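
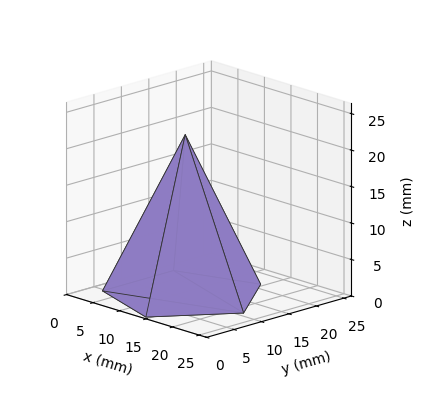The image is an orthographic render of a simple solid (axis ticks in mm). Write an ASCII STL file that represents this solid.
Reading the render: the shape is a regular 5-sided pyramid, base circumscribed radius ≈ 11 mm, apex at z ≈ 22 mm (dimensions read to the nearest mm from the axis ticks). For the STL, each face is triangulated and given an outward normal.

solid part
  facet normal 0.0000 0.0000 -1.0000
    outer loop
      vertex 2.10 17.47 0.00
      vertex 14.40 21.46 0.00
      vertex 22.00 11.00 0.00
    endloop
  endfacet
  facet normal 0.0000 0.0000 -1.0000
    outer loop
      vertex 2.10 4.53 0.00
      vertex 2.10 17.47 0.00
      vertex 22.00 11.00 0.00
    endloop
  endfacet
  facet normal 0.0000 0.0000 -1.0000
    outer loop
      vertex 14.40 0.54 0.00
      vertex 2.10 4.53 0.00
      vertex 22.00 11.00 0.00
    endloop
  endfacet
  facet normal 0.7500 0.5449 0.3750
    outer loop
      vertex 22.00 11.00 0.00
      vertex 14.40 21.46 0.00
      vertex 11.00 11.00 22.00
    endloop
  endfacet
  facet normal -0.2860 0.8818 0.3750
    outer loop
      vertex 14.40 21.46 0.00
      vertex 2.10 17.47 0.00
      vertex 11.00 11.00 22.00
    endloop
  endfacet
  facet normal -0.9270 0.0000 0.3750
    outer loop
      vertex 2.10 17.47 0.00
      vertex 2.10 4.53 0.00
      vertex 11.00 11.00 22.00
    endloop
  endfacet
  facet normal -0.2860 -0.8818 0.3750
    outer loop
      vertex 2.10 4.53 0.00
      vertex 14.40 0.54 0.00
      vertex 11.00 11.00 22.00
    endloop
  endfacet
  facet normal 0.7500 -0.5449 0.3750
    outer loop
      vertex 14.40 0.54 0.00
      vertex 22.00 11.00 0.00
      vertex 11.00 11.00 22.00
    endloop
  endfacet
endsolid part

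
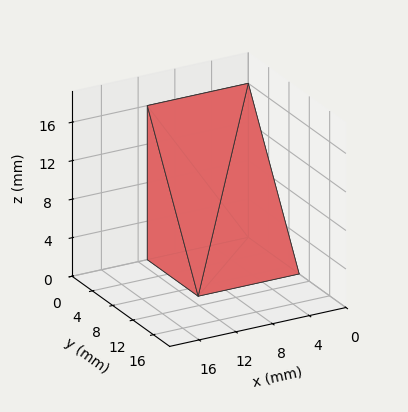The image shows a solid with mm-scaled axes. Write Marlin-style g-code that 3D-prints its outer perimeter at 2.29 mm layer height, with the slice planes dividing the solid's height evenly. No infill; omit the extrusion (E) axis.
Reading the render: the shape is a wedge (ramp): 11 × 10 mm base, rising to 16 mm along the y=0 edge and sloping linearly to z=0 at y=10 (dimensions read to the nearest mm from the axis ticks). For the g-code, the solid's height is divided into equal slices at the stated Δz and each level perimeter traced with G1 moves after a G0 lift.

; perimeter-only toolpath
G21 ; units = mm
G90 ; absolute positioning
G28 ; home
; layer 1
G0 Z2.29
G0 X0.00 Y0.00
G1 X11.00 Y0.00
G1 X11.00 Y8.57
G1 X0.00 Y8.57
G1 X0.00 Y0.00
; layer 2
G0 Z4.57
G0 X0.00 Y0.00
G1 X11.00 Y0.00
G1 X11.00 Y7.14
G1 X0.00 Y7.14
G1 X0.00 Y0.00
; layer 3
G0 Z6.86
G0 X0.00 Y0.00
G1 X11.00 Y0.00
G1 X11.00 Y5.71
G1 X0.00 Y5.71
G1 X0.00 Y0.00
; layer 4
G0 Z9.14
G0 X0.00 Y0.00
G1 X11.00 Y0.00
G1 X11.00 Y4.29
G1 X0.00 Y4.29
G1 X0.00 Y0.00
; layer 5
G0 Z11.43
G0 X0.00 Y0.00
G1 X11.00 Y0.00
G1 X11.00 Y2.86
G1 X0.00 Y2.86
G1 X0.00 Y0.00
; layer 6
G0 Z13.71
G0 X0.00 Y0.00
G1 X11.00 Y0.00
G1 X11.00 Y1.43
G1 X0.00 Y1.43
G1 X0.00 Y0.00
M2 ; end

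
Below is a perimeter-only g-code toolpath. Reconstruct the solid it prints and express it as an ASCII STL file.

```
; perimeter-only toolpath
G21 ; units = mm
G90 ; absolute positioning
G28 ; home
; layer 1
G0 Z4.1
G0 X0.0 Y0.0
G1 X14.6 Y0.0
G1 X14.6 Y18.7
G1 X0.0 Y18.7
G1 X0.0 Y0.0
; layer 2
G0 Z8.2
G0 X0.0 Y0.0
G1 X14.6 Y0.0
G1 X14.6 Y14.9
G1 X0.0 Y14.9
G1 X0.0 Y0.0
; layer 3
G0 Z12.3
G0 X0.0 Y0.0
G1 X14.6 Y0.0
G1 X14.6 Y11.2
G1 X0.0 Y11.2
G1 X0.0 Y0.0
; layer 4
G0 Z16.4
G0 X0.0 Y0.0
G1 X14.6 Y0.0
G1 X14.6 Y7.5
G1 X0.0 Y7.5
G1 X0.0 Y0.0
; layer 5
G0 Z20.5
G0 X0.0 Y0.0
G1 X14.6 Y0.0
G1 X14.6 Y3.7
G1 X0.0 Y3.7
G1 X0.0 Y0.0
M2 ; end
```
solid part
  facet normal 0.0000 0.0000 -1.0000
    outer loop
      vertex 14.6 22.4 0.0
      vertex 14.6 0.0 0.0
      vertex 0.0 0.0 0.0
    endloop
  endfacet
  facet normal 0.0000 0.0000 -1.0000
    outer loop
      vertex 0.0 22.4 0.0
      vertex 14.6 22.4 0.0
      vertex 0.0 0.0 0.0
    endloop
  endfacet
  facet normal 0.0000 -1.0000 0.0000
    outer loop
      vertex 0.0 0.0 0.0
      vertex 14.6 0.0 0.0
      vertex 14.6 0.0 24.6
    endloop
  endfacet
  facet normal 0.0000 -1.0000 0.0000
    outer loop
      vertex 0.0 0.0 0.0
      vertex 14.6 0.0 24.6
      vertex 0.0 0.0 24.6
    endloop
  endfacet
  facet normal 0.0000 0.7394 0.6733
    outer loop
      vertex 0.0 0.0 24.6
      vertex 14.6 0.0 24.6
      vertex 14.6 22.4 0.0
    endloop
  endfacet
  facet normal 0.0000 0.7394 0.6733
    outer loop
      vertex 0.0 0.0 24.6
      vertex 14.6 22.4 0.0
      vertex 0.0 22.4 0.0
    endloop
  endfacet
  facet normal -1.0000 0.0000 0.0000
    outer loop
      vertex 0.0 0.0 24.6
      vertex 0.0 22.4 0.0
      vertex 0.0 0.0 0.0
    endloop
  endfacet
  facet normal 1.0000 0.0000 0.0000
    outer loop
      vertex 14.6 0.0 0.0
      vertex 14.6 22.4 0.0
      vertex 14.6 0.0 24.6
    endloop
  endfacet
endsolid part

The G0 Z moves step by Δz≈4.1 mm. The G1 loops shrink linearly with z, so the solid tapers from its base footprint up to z≈24.6. Closing with a flat bottom cap and the tapered top and triangulating gives 8 facets — a wedge (ramp): 14.6 × 22.4 mm base, rising to 24.6 mm along the y=0 edge and sloping linearly to z=0 at y=22.4.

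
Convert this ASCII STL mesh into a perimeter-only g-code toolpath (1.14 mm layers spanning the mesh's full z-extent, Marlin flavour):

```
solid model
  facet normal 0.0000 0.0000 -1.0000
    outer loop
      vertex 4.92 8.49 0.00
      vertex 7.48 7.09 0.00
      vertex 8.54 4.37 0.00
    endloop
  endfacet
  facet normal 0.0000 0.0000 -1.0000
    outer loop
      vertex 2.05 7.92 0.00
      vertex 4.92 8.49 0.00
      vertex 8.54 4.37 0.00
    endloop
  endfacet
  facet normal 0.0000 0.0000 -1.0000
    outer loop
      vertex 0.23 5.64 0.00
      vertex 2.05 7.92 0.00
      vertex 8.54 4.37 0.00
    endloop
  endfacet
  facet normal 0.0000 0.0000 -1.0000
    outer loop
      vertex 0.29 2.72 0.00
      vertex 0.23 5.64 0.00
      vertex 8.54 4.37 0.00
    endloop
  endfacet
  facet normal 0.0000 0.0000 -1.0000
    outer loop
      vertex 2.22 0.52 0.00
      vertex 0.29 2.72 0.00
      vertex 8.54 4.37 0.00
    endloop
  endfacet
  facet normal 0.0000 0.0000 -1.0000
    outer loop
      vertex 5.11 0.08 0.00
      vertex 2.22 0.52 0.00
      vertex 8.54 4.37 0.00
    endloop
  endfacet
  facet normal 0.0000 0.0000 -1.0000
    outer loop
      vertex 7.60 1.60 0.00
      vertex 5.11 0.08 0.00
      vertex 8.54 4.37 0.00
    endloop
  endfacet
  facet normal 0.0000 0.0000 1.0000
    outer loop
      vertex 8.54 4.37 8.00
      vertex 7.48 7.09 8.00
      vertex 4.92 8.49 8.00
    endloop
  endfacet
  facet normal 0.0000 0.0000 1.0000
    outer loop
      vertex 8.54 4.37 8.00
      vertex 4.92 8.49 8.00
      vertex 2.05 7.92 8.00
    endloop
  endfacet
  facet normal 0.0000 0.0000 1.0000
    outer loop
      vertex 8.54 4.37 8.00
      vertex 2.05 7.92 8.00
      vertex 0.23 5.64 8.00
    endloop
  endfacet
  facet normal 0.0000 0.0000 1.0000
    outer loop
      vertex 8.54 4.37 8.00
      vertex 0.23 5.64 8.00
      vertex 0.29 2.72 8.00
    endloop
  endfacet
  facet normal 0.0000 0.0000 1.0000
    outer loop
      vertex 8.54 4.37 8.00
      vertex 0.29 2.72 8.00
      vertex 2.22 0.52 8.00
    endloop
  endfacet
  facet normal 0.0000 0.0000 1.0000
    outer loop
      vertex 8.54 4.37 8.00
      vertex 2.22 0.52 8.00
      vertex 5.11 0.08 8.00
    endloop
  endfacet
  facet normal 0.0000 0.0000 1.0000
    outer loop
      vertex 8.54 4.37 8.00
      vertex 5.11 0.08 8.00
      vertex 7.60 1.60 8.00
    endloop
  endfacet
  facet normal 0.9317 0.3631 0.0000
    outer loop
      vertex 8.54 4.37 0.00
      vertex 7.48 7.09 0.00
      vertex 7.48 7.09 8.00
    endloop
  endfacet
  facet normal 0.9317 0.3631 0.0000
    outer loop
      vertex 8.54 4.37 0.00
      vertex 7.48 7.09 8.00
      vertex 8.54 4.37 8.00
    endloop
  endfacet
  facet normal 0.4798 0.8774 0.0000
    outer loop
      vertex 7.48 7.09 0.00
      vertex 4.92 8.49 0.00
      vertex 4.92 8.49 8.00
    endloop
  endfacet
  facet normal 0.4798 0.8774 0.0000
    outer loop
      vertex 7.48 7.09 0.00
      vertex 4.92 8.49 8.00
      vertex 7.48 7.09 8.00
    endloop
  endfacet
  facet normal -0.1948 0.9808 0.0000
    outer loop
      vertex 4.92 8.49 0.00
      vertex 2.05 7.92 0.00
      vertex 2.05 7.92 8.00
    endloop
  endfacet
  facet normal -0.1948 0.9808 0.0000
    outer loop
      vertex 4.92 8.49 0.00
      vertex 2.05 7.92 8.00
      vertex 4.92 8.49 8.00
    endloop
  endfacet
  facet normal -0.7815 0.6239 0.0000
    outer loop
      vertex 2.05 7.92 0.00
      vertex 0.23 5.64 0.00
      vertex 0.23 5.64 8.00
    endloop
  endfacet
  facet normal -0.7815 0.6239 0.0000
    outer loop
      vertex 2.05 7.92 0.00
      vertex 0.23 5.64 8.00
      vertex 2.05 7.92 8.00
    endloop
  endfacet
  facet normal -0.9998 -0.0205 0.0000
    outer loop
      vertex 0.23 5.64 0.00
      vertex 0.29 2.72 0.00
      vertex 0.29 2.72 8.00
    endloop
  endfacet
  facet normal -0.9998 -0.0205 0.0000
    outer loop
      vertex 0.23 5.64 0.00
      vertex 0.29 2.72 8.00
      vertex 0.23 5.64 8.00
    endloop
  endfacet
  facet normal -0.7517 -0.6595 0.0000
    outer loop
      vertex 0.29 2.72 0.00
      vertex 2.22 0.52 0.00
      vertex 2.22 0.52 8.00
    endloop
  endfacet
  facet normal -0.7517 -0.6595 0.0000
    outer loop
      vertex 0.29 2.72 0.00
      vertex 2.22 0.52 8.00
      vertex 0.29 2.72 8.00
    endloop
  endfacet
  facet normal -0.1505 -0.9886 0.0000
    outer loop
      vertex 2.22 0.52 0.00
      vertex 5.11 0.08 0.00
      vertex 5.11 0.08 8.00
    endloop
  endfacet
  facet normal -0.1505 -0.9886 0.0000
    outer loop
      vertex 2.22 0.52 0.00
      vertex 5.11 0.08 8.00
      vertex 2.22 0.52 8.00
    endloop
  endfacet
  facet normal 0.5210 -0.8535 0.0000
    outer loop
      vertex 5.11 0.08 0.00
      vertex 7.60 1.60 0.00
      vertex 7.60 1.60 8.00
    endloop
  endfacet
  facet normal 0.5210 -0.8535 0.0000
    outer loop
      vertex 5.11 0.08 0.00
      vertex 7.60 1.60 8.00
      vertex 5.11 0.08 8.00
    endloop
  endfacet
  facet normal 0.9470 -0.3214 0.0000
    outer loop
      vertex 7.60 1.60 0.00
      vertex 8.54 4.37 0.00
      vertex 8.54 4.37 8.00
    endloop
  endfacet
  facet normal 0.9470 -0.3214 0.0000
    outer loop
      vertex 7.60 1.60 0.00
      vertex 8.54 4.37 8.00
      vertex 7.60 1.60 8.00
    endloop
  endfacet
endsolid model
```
; perimeter-only toolpath
G21 ; units = mm
G90 ; absolute positioning
G28 ; home
; layer 1
G0 Z1.14
G0 X8.54 Y4.37
G1 X7.48 Y7.09
G1 X4.92 Y8.49
G1 X2.05 Y7.92
G1 X0.23 Y5.64
G1 X0.29 Y2.72
G1 X2.22 Y0.52
G1 X5.11 Y0.08
G1 X7.60 Y1.60
G1 X8.54 Y4.37
; layer 2
G0 Z2.29
G0 X8.54 Y4.37
G1 X7.48 Y7.09
G1 X4.92 Y8.49
G1 X2.05 Y7.92
G1 X0.23 Y5.64
G1 X0.29 Y2.72
G1 X2.22 Y0.52
G1 X5.11 Y0.08
G1 X7.60 Y1.60
G1 X8.54 Y4.37
; layer 3
G0 Z3.43
G0 X8.54 Y4.37
G1 X7.48 Y7.09
G1 X4.92 Y8.49
G1 X2.05 Y7.92
G1 X0.23 Y5.64
G1 X0.29 Y2.72
G1 X2.22 Y0.52
G1 X5.11 Y0.08
G1 X7.60 Y1.60
G1 X8.54 Y4.37
; layer 4
G0 Z4.57
G0 X8.54 Y4.37
G1 X7.48 Y7.09
G1 X4.92 Y8.49
G1 X2.05 Y7.92
G1 X0.23 Y5.64
G1 X0.29 Y2.72
G1 X2.22 Y0.52
G1 X5.11 Y0.08
G1 X7.60 Y1.60
G1 X8.54 Y4.37
; layer 5
G0 Z5.71
G0 X8.54 Y4.37
G1 X7.48 Y7.09
G1 X4.92 Y8.49
G1 X2.05 Y7.92
G1 X0.23 Y5.64
G1 X0.29 Y2.72
G1 X2.22 Y0.52
G1 X5.11 Y0.08
G1 X7.60 Y1.60
G1 X8.54 Y4.37
; layer 6
G0 Z6.86
G0 X8.54 Y4.37
G1 X7.48 Y7.09
G1 X4.92 Y8.49
G1 X2.05 Y7.92
G1 X0.23 Y5.64
G1 X0.29 Y2.72
G1 X2.22 Y0.52
G1 X5.11 Y0.08
G1 X7.60 Y1.60
G1 X8.54 Y4.37
; layer 7
G0 Z8.00
G0 X8.54 Y4.37
G1 X7.48 Y7.09
G1 X4.92 Y8.49
G1 X2.05 Y7.92
G1 X0.23 Y5.64
G1 X0.29 Y2.72
G1 X2.22 Y0.52
G1 X5.11 Y0.08
G1 X7.60 Y1.60
G1 X8.54 Y4.37
M2 ; end

The solid is a regular 9-sided prism (a cylinder approximated with 9 flat sides), circumscribed radius ≈ 4.27 mm, height ≈ 8 mm. Slicing at Δz = 1.14 mm — 7 equal slices spanning the solid's height, so layer i sits at z = i·h/7 — gives 7 non-empty perimeters. Each is a 9-segment closed polygon; G0 lifts to the layer z and rapids to the start vertex, then G1 traces the edges.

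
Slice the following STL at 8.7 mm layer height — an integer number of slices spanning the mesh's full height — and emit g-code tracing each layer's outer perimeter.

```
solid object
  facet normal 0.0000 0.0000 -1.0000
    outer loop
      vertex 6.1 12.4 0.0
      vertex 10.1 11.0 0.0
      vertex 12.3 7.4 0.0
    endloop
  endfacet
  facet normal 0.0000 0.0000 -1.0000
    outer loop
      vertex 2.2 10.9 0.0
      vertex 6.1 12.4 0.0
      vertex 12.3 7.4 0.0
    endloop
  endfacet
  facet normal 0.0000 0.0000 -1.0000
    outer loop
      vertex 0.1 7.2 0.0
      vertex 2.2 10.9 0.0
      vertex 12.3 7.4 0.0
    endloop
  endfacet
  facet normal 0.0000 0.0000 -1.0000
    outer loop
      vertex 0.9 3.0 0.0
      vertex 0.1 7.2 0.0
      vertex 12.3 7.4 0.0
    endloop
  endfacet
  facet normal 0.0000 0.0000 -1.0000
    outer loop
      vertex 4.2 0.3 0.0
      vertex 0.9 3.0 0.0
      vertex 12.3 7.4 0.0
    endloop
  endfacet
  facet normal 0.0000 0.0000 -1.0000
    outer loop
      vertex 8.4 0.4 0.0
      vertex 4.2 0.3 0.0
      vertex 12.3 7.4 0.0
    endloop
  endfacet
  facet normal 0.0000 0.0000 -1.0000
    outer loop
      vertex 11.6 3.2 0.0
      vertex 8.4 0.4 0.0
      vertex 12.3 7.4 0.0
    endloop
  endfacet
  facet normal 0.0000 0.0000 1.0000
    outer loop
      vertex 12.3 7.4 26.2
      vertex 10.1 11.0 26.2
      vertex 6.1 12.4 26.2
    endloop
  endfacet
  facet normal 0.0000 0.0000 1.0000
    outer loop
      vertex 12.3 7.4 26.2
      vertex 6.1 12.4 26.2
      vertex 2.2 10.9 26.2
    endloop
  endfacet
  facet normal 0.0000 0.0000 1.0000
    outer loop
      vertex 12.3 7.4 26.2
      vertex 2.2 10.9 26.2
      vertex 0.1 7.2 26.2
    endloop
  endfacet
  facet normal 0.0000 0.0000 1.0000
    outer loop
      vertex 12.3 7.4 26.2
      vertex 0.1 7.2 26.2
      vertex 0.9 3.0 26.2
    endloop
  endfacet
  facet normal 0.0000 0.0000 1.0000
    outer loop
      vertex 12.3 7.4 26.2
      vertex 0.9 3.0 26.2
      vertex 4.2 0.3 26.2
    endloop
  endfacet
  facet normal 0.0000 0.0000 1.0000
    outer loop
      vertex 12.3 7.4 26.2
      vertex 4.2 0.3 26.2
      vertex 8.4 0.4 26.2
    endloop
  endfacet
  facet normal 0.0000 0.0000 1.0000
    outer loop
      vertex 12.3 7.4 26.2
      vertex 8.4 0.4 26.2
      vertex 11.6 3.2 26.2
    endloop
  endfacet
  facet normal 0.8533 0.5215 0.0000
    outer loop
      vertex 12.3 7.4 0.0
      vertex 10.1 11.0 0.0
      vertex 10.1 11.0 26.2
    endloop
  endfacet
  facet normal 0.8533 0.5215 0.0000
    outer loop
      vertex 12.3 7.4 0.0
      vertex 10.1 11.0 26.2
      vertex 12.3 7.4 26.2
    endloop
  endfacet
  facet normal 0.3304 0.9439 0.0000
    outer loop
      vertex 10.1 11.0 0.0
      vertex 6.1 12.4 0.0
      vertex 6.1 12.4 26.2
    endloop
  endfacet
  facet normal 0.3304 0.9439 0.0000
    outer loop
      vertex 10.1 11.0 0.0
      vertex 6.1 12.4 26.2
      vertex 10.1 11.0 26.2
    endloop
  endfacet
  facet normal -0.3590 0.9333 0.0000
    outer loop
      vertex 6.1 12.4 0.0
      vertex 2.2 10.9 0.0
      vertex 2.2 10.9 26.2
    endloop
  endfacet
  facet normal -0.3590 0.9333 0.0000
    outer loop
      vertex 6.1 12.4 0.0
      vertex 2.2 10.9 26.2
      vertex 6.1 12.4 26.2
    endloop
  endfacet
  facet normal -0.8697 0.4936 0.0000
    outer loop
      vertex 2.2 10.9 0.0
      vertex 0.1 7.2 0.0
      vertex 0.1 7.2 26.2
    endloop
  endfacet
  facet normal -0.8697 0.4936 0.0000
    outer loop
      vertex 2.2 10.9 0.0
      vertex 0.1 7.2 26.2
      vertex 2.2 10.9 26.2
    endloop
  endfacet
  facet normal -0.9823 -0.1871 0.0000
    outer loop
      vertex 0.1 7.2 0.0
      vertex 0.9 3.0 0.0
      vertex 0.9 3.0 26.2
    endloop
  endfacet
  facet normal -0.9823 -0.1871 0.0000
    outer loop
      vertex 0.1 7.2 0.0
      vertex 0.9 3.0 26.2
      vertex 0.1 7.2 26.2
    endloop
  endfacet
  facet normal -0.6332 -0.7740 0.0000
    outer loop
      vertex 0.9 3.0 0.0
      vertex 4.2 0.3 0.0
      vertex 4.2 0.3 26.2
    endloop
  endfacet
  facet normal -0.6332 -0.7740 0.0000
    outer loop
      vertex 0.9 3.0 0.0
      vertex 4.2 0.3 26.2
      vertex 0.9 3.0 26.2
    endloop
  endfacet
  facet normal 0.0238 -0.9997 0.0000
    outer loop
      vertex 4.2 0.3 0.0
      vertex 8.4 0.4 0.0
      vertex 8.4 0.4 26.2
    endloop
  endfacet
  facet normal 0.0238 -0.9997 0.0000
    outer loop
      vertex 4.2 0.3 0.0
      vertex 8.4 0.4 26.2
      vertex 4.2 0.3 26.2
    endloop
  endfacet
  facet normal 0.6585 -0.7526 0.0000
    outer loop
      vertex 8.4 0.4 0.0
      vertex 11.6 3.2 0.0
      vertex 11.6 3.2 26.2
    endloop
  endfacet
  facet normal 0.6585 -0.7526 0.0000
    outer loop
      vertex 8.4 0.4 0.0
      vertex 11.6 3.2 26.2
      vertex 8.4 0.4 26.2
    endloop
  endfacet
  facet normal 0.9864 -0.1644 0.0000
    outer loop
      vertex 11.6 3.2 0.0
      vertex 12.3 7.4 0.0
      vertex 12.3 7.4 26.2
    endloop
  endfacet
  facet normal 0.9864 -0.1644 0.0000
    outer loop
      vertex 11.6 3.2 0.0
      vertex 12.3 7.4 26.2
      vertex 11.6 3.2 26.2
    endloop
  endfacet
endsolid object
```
; perimeter-only toolpath
G21 ; units = mm
G90 ; absolute positioning
G28 ; home
; layer 1
G0 Z8.7
G0 X12.3 Y7.4
G1 X10.1 Y11.0
G1 X6.1 Y12.4
G1 X2.2 Y10.9
G1 X0.1 Y7.2
G1 X0.9 Y3.0
G1 X4.2 Y0.3
G1 X8.4 Y0.4
G1 X11.6 Y3.2
G1 X12.3 Y7.4
; layer 2
G0 Z17.5
G0 X12.3 Y7.4
G1 X10.1 Y11.0
G1 X6.1 Y12.4
G1 X2.2 Y10.9
G1 X0.1 Y7.2
G1 X0.9 Y3.0
G1 X4.2 Y0.3
G1 X8.4 Y0.4
G1 X11.6 Y3.2
G1 X12.3 Y7.4
; layer 3
G0 Z26.2
G0 X12.3 Y7.4
G1 X10.1 Y11.0
G1 X6.1 Y12.4
G1 X2.2 Y10.9
G1 X0.1 Y7.2
G1 X0.9 Y3.0
G1 X4.2 Y0.3
G1 X8.4 Y0.4
G1 X11.6 Y3.2
G1 X12.3 Y7.4
M2 ; end

The solid is a regular 9-sided prism (a cylinder approximated with 9 flat sides), circumscribed radius ≈ 6.2 mm, height ≈ 26.2 mm. Slicing at Δz = 8.7 mm — 3 equal slices spanning the solid's height, so layer i sits at z = i·h/3 — gives 3 non-empty perimeters. Each is a 9-segment closed polygon; G0 lifts to the layer z and rapids to the start vertex, then G1 traces the edges.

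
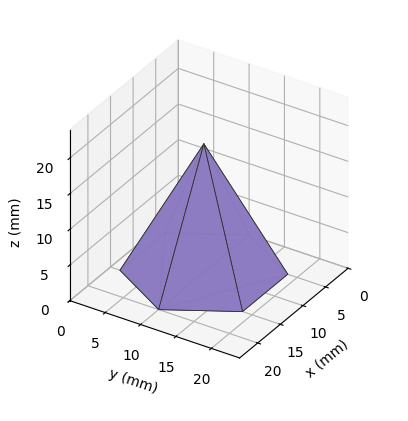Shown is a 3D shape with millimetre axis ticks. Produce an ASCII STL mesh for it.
Reading the render: the shape is a regular 6-sided pyramid, base circumscribed radius ≈ 10 mm, apex at z ≈ 18 mm (dimensions read to the nearest mm from the axis ticks). For the STL, each face is triangulated and given an outward normal.

solid part
  facet normal 0.0000 0.0000 -1.0000
    outer loop
      vertex 5.000 18.660 0.000
      vertex 15.000 18.660 0.000
      vertex 20.000 10.000 0.000
    endloop
  endfacet
  facet normal 0.0000 0.0000 -1.0000
    outer loop
      vertex 0.000 10.000 0.000
      vertex 5.000 18.660 0.000
      vertex 20.000 10.000 0.000
    endloop
  endfacet
  facet normal 0.0000 0.0000 -1.0000
    outer loop
      vertex 5.000 1.340 0.000
      vertex 0.000 10.000 0.000
      vertex 20.000 10.000 0.000
    endloop
  endfacet
  facet normal 0.0000 0.0000 -1.0000
    outer loop
      vertex 15.000 1.340 0.000
      vertex 5.000 1.340 0.000
      vertex 20.000 10.000 0.000
    endloop
  endfacet
  facet normal 0.7804 0.4506 0.4336
    outer loop
      vertex 20.000 10.000 0.000
      vertex 15.000 18.660 0.000
      vertex 10.000 10.000 18.000
    endloop
  endfacet
  facet normal 0.0000 0.9011 0.4335
    outer loop
      vertex 15.000 18.660 0.000
      vertex 5.000 18.660 0.000
      vertex 10.000 10.000 18.000
    endloop
  endfacet
  facet normal -0.7804 0.4506 0.4336
    outer loop
      vertex 5.000 18.660 0.000
      vertex 0.000 10.000 0.000
      vertex 10.000 10.000 18.000
    endloop
  endfacet
  facet normal -0.7804 -0.4506 0.4336
    outer loop
      vertex 0.000 10.000 0.000
      vertex 5.000 1.340 0.000
      vertex 10.000 10.000 18.000
    endloop
  endfacet
  facet normal 0.0000 -0.9011 0.4335
    outer loop
      vertex 5.000 1.340 0.000
      vertex 15.000 1.340 0.000
      vertex 10.000 10.000 18.000
    endloop
  endfacet
  facet normal 0.7804 -0.4506 0.4336
    outer loop
      vertex 15.000 1.340 0.000
      vertex 20.000 10.000 0.000
      vertex 10.000 10.000 18.000
    endloop
  endfacet
endsolid part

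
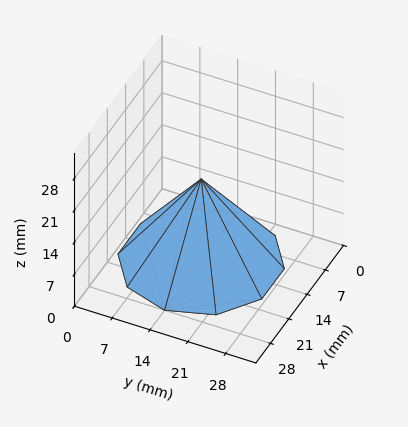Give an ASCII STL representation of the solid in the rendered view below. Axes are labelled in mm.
Reading the render: the shape is a regular 10-sided pyramid, base circumscribed radius ≈ 14 mm, apex at z ≈ 18 mm (dimensions read to the nearest mm from the axis ticks). For the STL, each face is triangulated and given an outward normal.

solid part
  facet normal 0.0000 0.0000 -1.0000
    outer loop
      vertex 18.33 27.31 0.00
      vertex 25.33 22.23 0.00
      vertex 28.00 14.00 0.00
    endloop
  endfacet
  facet normal 0.0000 0.0000 -1.0000
    outer loop
      vertex 9.67 27.31 0.00
      vertex 18.33 27.31 0.00
      vertex 28.00 14.00 0.00
    endloop
  endfacet
  facet normal 0.0000 0.0000 -1.0000
    outer loop
      vertex 2.67 22.23 0.00
      vertex 9.67 27.31 0.00
      vertex 28.00 14.00 0.00
    endloop
  endfacet
  facet normal 0.0000 0.0000 -1.0000
    outer loop
      vertex 0.00 14.00 0.00
      vertex 2.67 22.23 0.00
      vertex 28.00 14.00 0.00
    endloop
  endfacet
  facet normal 0.0000 0.0000 -1.0000
    outer loop
      vertex 2.67 5.77 0.00
      vertex 0.00 14.00 0.00
      vertex 28.00 14.00 0.00
    endloop
  endfacet
  facet normal 0.0000 0.0000 -1.0000
    outer loop
      vertex 9.67 0.69 0.00
      vertex 2.67 5.77 0.00
      vertex 28.00 14.00 0.00
    endloop
  endfacet
  facet normal 0.0000 0.0000 -1.0000
    outer loop
      vertex 18.33 0.69 0.00
      vertex 9.67 0.69 0.00
      vertex 28.00 14.00 0.00
    endloop
  endfacet
  facet normal 0.0000 0.0000 -1.0000
    outer loop
      vertex 25.33 5.77 0.00
      vertex 18.33 0.69 0.00
      vertex 28.00 14.00 0.00
    endloop
  endfacet
  facet normal 0.7647 0.2481 0.5947
    outer loop
      vertex 28.00 14.00 0.00
      vertex 25.33 22.23 0.00
      vertex 14.00 14.00 18.00
    endloop
  endfacet
  facet normal 0.4722 0.6507 0.5947
    outer loop
      vertex 25.33 22.23 0.00
      vertex 18.33 27.31 0.00
      vertex 14.00 14.00 18.00
    endloop
  endfacet
  facet normal 0.0000 0.8041 0.5946
    outer loop
      vertex 18.33 27.31 0.00
      vertex 9.67 27.31 0.00
      vertex 14.00 14.00 18.00
    endloop
  endfacet
  facet normal -0.4722 0.6507 0.5947
    outer loop
      vertex 9.67 27.31 0.00
      vertex 2.67 22.23 0.00
      vertex 14.00 14.00 18.00
    endloop
  endfacet
  facet normal -0.7647 0.2481 0.5947
    outer loop
      vertex 2.67 22.23 0.00
      vertex 0.00 14.00 0.00
      vertex 14.00 14.00 18.00
    endloop
  endfacet
  facet normal -0.7647 -0.2481 0.5947
    outer loop
      vertex 0.00 14.00 0.00
      vertex 2.67 5.77 0.00
      vertex 14.00 14.00 18.00
    endloop
  endfacet
  facet normal -0.4722 -0.6507 0.5947
    outer loop
      vertex 2.67 5.77 0.00
      vertex 9.67 0.69 0.00
      vertex 14.00 14.00 18.00
    endloop
  endfacet
  facet normal 0.0000 -0.8041 0.5946
    outer loop
      vertex 9.67 0.69 0.00
      vertex 18.33 0.69 0.00
      vertex 14.00 14.00 18.00
    endloop
  endfacet
  facet normal 0.4722 -0.6507 0.5947
    outer loop
      vertex 18.33 0.69 0.00
      vertex 25.33 5.77 0.00
      vertex 14.00 14.00 18.00
    endloop
  endfacet
  facet normal 0.7647 -0.2481 0.5947
    outer loop
      vertex 25.33 5.77 0.00
      vertex 28.00 14.00 0.00
      vertex 14.00 14.00 18.00
    endloop
  endfacet
endsolid part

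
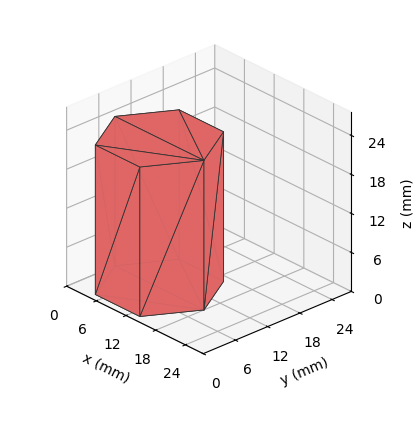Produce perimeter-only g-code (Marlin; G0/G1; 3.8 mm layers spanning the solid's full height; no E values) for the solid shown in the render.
Reading the render: the shape is a regular 6-sided prism (a cylinder approximated with 6 flat sides), circumscribed radius ≈ 9 mm, height ≈ 23 mm (dimensions read to the nearest mm from the axis ticks). For the g-code, the solid's height is divided into equal slices at the stated Δz and each level perimeter traced with G1 moves after a G0 lift.

; perimeter-only toolpath
G21 ; units = mm
G90 ; absolute positioning
G28 ; home
; layer 1
G0 Z3.8
G0 X18.0 Y9.0
G1 X13.5 Y16.8
G1 X4.5 Y16.8
G1 X0.0 Y9.0
G1 X4.5 Y1.2
G1 X13.5 Y1.2
G1 X18.0 Y9.0
; layer 2
G0 Z7.7
G0 X18.0 Y9.0
G1 X13.5 Y16.8
G1 X4.5 Y16.8
G1 X0.0 Y9.0
G1 X4.5 Y1.2
G1 X13.5 Y1.2
G1 X18.0 Y9.0
; layer 3
G0 Z11.5
G0 X18.0 Y9.0
G1 X13.5 Y16.8
G1 X4.5 Y16.8
G1 X0.0 Y9.0
G1 X4.5 Y1.2
G1 X13.5 Y1.2
G1 X18.0 Y9.0
; layer 4
G0 Z15.3
G0 X18.0 Y9.0
G1 X13.5 Y16.8
G1 X4.5 Y16.8
G1 X0.0 Y9.0
G1 X4.5 Y1.2
G1 X13.5 Y1.2
G1 X18.0 Y9.0
; layer 5
G0 Z19.2
G0 X18.0 Y9.0
G1 X13.5 Y16.8
G1 X4.5 Y16.8
G1 X0.0 Y9.0
G1 X4.5 Y1.2
G1 X13.5 Y1.2
G1 X18.0 Y9.0
; layer 6
G0 Z23.0
G0 X18.0 Y9.0
G1 X13.5 Y16.8
G1 X4.5 Y16.8
G1 X0.0 Y9.0
G1 X4.5 Y1.2
G1 X13.5 Y1.2
G1 X18.0 Y9.0
M2 ; end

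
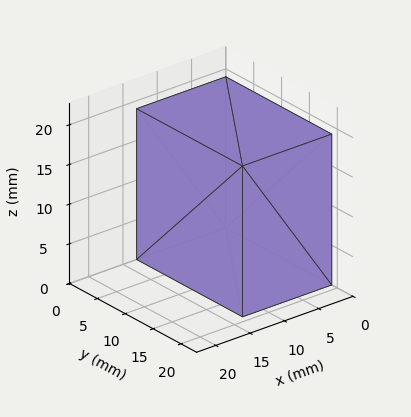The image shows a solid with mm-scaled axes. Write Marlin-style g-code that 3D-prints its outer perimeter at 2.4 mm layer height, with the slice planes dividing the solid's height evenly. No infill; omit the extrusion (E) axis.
Reading the render: the shape is a rectangular box, roughly 13 × 19 mm footprint and 19 mm tall (dimensions read to the nearest mm from the axis ticks). For the g-code, the solid's height is divided into equal slices at the stated Δz and each level perimeter traced with G1 moves after a G0 lift.

; perimeter-only toolpath
G21 ; units = mm
G90 ; absolute positioning
G28 ; home
; layer 1
G0 Z2.4
G0 X0.0 Y0.0
G1 X13.0 Y0.0
G1 X13.0 Y19.0
G1 X0.0 Y19.0
G1 X0.0 Y0.0
; layer 2
G0 Z4.8
G0 X0.0 Y0.0
G1 X13.0 Y0.0
G1 X13.0 Y19.0
G1 X0.0 Y19.0
G1 X0.0 Y0.0
; layer 3
G0 Z7.1
G0 X0.0 Y0.0
G1 X13.0 Y0.0
G1 X13.0 Y19.0
G1 X0.0 Y19.0
G1 X0.0 Y0.0
; layer 4
G0 Z9.5
G0 X0.0 Y0.0
G1 X13.0 Y0.0
G1 X13.0 Y19.0
G1 X0.0 Y19.0
G1 X0.0 Y0.0
; layer 5
G0 Z11.9
G0 X0.0 Y0.0
G1 X13.0 Y0.0
G1 X13.0 Y19.0
G1 X0.0 Y19.0
G1 X0.0 Y0.0
; layer 6
G0 Z14.2
G0 X0.0 Y0.0
G1 X13.0 Y0.0
G1 X13.0 Y19.0
G1 X0.0 Y19.0
G1 X0.0 Y0.0
; layer 7
G0 Z16.6
G0 X0.0 Y0.0
G1 X13.0 Y0.0
G1 X13.0 Y19.0
G1 X0.0 Y19.0
G1 X0.0 Y0.0
; layer 8
G0 Z19.0
G0 X0.0 Y0.0
G1 X13.0 Y0.0
G1 X13.0 Y19.0
G1 X0.0 Y19.0
G1 X0.0 Y0.0
M2 ; end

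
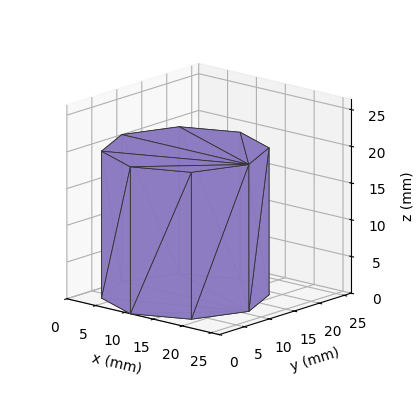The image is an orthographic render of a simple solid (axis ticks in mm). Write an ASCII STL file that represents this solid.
Reading the render: the shape is a regular 8-sided prism (a cylinder approximated with 8 flat sides), circumscribed radius ≈ 11 mm, height ≈ 20 mm (dimensions read to the nearest mm from the axis ticks). For the STL, each face is triangulated and given an outward normal.

solid part
  facet normal 0.0000 0.0000 -1.0000
    outer loop
      vertex 11.000 22.000 0.000
      vertex 18.778 18.778 0.000
      vertex 22.000 11.000 0.000
    endloop
  endfacet
  facet normal 0.0000 0.0000 -1.0000
    outer loop
      vertex 3.222 18.778 0.000
      vertex 11.000 22.000 0.000
      vertex 22.000 11.000 0.000
    endloop
  endfacet
  facet normal 0.0000 0.0000 -1.0000
    outer loop
      vertex 0.000 11.000 0.000
      vertex 3.222 18.778 0.000
      vertex 22.000 11.000 0.000
    endloop
  endfacet
  facet normal 0.0000 0.0000 -1.0000
    outer loop
      vertex 3.222 3.222 0.000
      vertex 0.000 11.000 0.000
      vertex 22.000 11.000 0.000
    endloop
  endfacet
  facet normal 0.0000 0.0000 -1.0000
    outer loop
      vertex 11.000 0.000 0.000
      vertex 3.222 3.222 0.000
      vertex 22.000 11.000 0.000
    endloop
  endfacet
  facet normal 0.0000 0.0000 -1.0000
    outer loop
      vertex 18.778 3.222 0.000
      vertex 11.000 0.000 0.000
      vertex 22.000 11.000 0.000
    endloop
  endfacet
  facet normal 0.0000 0.0000 1.0000
    outer loop
      vertex 22.000 11.000 20.000
      vertex 18.778 18.778 20.000
      vertex 11.000 22.000 20.000
    endloop
  endfacet
  facet normal 0.0000 0.0000 1.0000
    outer loop
      vertex 22.000 11.000 20.000
      vertex 11.000 22.000 20.000
      vertex 3.222 18.778 20.000
    endloop
  endfacet
  facet normal 0.0000 0.0000 1.0000
    outer loop
      vertex 22.000 11.000 20.000
      vertex 3.222 18.778 20.000
      vertex 0.000 11.000 20.000
    endloop
  endfacet
  facet normal 0.0000 0.0000 1.0000
    outer loop
      vertex 22.000 11.000 20.000
      vertex 0.000 11.000 20.000
      vertex 3.222 3.222 20.000
    endloop
  endfacet
  facet normal 0.0000 0.0000 1.0000
    outer loop
      vertex 22.000 11.000 20.000
      vertex 3.222 3.222 20.000
      vertex 11.000 0.000 20.000
    endloop
  endfacet
  facet normal 0.0000 0.0000 1.0000
    outer loop
      vertex 22.000 11.000 20.000
      vertex 11.000 0.000 20.000
      vertex 18.778 3.222 20.000
    endloop
  endfacet
  facet normal 0.9239 0.3827 0.0000
    outer loop
      vertex 22.000 11.000 0.000
      vertex 18.778 18.778 0.000
      vertex 18.778 18.778 20.000
    endloop
  endfacet
  facet normal 0.9239 0.3827 0.0000
    outer loop
      vertex 22.000 11.000 0.000
      vertex 18.778 18.778 20.000
      vertex 22.000 11.000 20.000
    endloop
  endfacet
  facet normal 0.3827 0.9239 0.0000
    outer loop
      vertex 18.778 18.778 0.000
      vertex 11.000 22.000 0.000
      vertex 11.000 22.000 20.000
    endloop
  endfacet
  facet normal 0.3827 0.9239 0.0000
    outer loop
      vertex 18.778 18.778 0.000
      vertex 11.000 22.000 20.000
      vertex 18.778 18.778 20.000
    endloop
  endfacet
  facet normal -0.3827 0.9239 0.0000
    outer loop
      vertex 11.000 22.000 0.000
      vertex 3.222 18.778 0.000
      vertex 3.222 18.778 20.000
    endloop
  endfacet
  facet normal -0.3827 0.9239 0.0000
    outer loop
      vertex 11.000 22.000 0.000
      vertex 3.222 18.778 20.000
      vertex 11.000 22.000 20.000
    endloop
  endfacet
  facet normal -0.9239 0.3827 0.0000
    outer loop
      vertex 3.222 18.778 0.000
      vertex 0.000 11.000 0.000
      vertex 0.000 11.000 20.000
    endloop
  endfacet
  facet normal -0.9239 0.3827 0.0000
    outer loop
      vertex 3.222 18.778 0.000
      vertex 0.000 11.000 20.000
      vertex 3.222 18.778 20.000
    endloop
  endfacet
  facet normal -0.9239 -0.3827 0.0000
    outer loop
      vertex 0.000 11.000 0.000
      vertex 3.222 3.222 0.000
      vertex 3.222 3.222 20.000
    endloop
  endfacet
  facet normal -0.9239 -0.3827 0.0000
    outer loop
      vertex 0.000 11.000 0.000
      vertex 3.222 3.222 20.000
      vertex 0.000 11.000 20.000
    endloop
  endfacet
  facet normal -0.3827 -0.9239 0.0000
    outer loop
      vertex 3.222 3.222 0.000
      vertex 11.000 0.000 0.000
      vertex 11.000 0.000 20.000
    endloop
  endfacet
  facet normal -0.3827 -0.9239 0.0000
    outer loop
      vertex 3.222 3.222 0.000
      vertex 11.000 0.000 20.000
      vertex 3.222 3.222 20.000
    endloop
  endfacet
  facet normal 0.3827 -0.9239 0.0000
    outer loop
      vertex 11.000 0.000 0.000
      vertex 18.778 3.222 0.000
      vertex 18.778 3.222 20.000
    endloop
  endfacet
  facet normal 0.3827 -0.9239 0.0000
    outer loop
      vertex 11.000 0.000 0.000
      vertex 18.778 3.222 20.000
      vertex 11.000 0.000 20.000
    endloop
  endfacet
  facet normal 0.9239 -0.3827 0.0000
    outer loop
      vertex 18.778 3.222 0.000
      vertex 22.000 11.000 0.000
      vertex 22.000 11.000 20.000
    endloop
  endfacet
  facet normal 0.9239 -0.3827 0.0000
    outer loop
      vertex 18.778 3.222 0.000
      vertex 22.000 11.000 20.000
      vertex 18.778 3.222 20.000
    endloop
  endfacet
endsolid part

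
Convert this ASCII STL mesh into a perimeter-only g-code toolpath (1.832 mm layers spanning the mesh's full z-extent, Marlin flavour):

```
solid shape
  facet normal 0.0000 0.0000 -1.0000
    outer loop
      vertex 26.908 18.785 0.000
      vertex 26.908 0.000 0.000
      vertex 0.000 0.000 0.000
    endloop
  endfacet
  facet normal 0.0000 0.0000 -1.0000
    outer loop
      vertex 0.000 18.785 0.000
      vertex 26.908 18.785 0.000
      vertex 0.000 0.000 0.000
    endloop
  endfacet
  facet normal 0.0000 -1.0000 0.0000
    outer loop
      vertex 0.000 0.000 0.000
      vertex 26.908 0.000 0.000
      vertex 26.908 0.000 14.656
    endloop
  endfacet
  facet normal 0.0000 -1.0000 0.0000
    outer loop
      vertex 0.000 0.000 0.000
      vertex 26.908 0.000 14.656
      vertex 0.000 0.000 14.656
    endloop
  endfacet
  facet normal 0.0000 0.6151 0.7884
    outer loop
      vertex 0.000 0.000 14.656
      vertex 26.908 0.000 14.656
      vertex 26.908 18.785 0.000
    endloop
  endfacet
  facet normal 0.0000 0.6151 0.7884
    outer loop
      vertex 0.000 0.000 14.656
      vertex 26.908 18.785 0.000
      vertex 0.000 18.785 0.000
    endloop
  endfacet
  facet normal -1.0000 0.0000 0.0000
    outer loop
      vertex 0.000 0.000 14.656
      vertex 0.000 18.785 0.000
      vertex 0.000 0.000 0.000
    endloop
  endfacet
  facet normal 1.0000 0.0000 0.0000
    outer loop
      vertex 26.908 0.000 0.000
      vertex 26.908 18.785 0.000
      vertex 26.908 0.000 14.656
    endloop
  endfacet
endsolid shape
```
; perimeter-only toolpath
G21 ; units = mm
G90 ; absolute positioning
G28 ; home
; layer 1
G0 Z1.832
G0 X0.000 Y0.000
G1 X26.908 Y0.000
G1 X26.908 Y16.437
G1 X0.000 Y16.437
G1 X0.000 Y0.000
; layer 2
G0 Z3.664
G0 X0.000 Y0.000
G1 X26.908 Y0.000
G1 X26.908 Y14.089
G1 X0.000 Y14.089
G1 X0.000 Y0.000
; layer 3
G0 Z5.496
G0 X0.000 Y0.000
G1 X26.908 Y0.000
G1 X26.908 Y11.741
G1 X0.000 Y11.741
G1 X0.000 Y0.000
; layer 4
G0 Z7.328
G0 X0.000 Y0.000
G1 X26.908 Y0.000
G1 X26.908 Y9.393
G1 X0.000 Y9.393
G1 X0.000 Y0.000
; layer 5
G0 Z9.160
G0 X0.000 Y0.000
G1 X26.908 Y0.000
G1 X26.908 Y7.044
G1 X0.000 Y7.044
G1 X0.000 Y0.000
; layer 6
G0 Z10.992
G0 X0.000 Y0.000
G1 X26.908 Y0.000
G1 X26.908 Y4.696
G1 X0.000 Y4.696
G1 X0.000 Y0.000
; layer 7
G0 Z12.824
G0 X0.000 Y0.000
G1 X26.908 Y0.000
G1 X26.908 Y2.348
G1 X0.000 Y2.348
G1 X0.000 Y0.000
M2 ; end

The solid is a wedge (ramp): 26.9 × 18.8 mm base, rising to 14.7 mm along the y=0 edge and sloping linearly to z=0 at y=18.8. Slicing at Δz = 1.832 mm — 8 equal slices spanning the solid's height, so layer i sits at z = i·h/8 — gives 7 non-empty perimeters. Each is a 4-segment closed polygon; G0 lifts to the layer z and rapids to the start vertex, then G1 traces the edges. The cross-section shrinks linearly with z (the slice at the apex is degenerate and omitted).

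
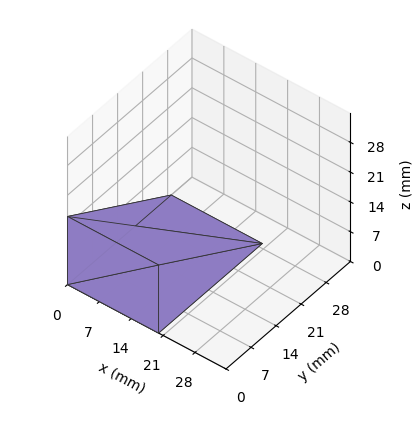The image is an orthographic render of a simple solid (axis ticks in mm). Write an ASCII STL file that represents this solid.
Reading the render: the shape is a wedge (ramp): 20 × 29 mm base, rising to 16 mm along the y=0 edge and sloping linearly to z=0 at y=29 (dimensions read to the nearest mm from the axis ticks). For the STL, each face is triangulated and given an outward normal.

solid part
  facet normal 0.0000 0.0000 -1.0000
    outer loop
      vertex 20.00 29.00 0.00
      vertex 20.00 0.00 0.00
      vertex 0.00 0.00 0.00
    endloop
  endfacet
  facet normal 0.0000 0.0000 -1.0000
    outer loop
      vertex 0.00 29.00 0.00
      vertex 20.00 29.00 0.00
      vertex 0.00 0.00 0.00
    endloop
  endfacet
  facet normal 0.0000 -1.0000 0.0000
    outer loop
      vertex 0.00 0.00 0.00
      vertex 20.00 0.00 0.00
      vertex 20.00 0.00 16.00
    endloop
  endfacet
  facet normal 0.0000 -1.0000 0.0000
    outer loop
      vertex 0.00 0.00 0.00
      vertex 20.00 0.00 16.00
      vertex 0.00 0.00 16.00
    endloop
  endfacet
  facet normal 0.0000 0.4831 0.8756
    outer loop
      vertex 0.00 0.00 16.00
      vertex 20.00 0.00 16.00
      vertex 20.00 29.00 0.00
    endloop
  endfacet
  facet normal 0.0000 0.4831 0.8756
    outer loop
      vertex 0.00 0.00 16.00
      vertex 20.00 29.00 0.00
      vertex 0.00 29.00 0.00
    endloop
  endfacet
  facet normal -1.0000 0.0000 0.0000
    outer loop
      vertex 0.00 0.00 16.00
      vertex 0.00 29.00 0.00
      vertex 0.00 0.00 0.00
    endloop
  endfacet
  facet normal 1.0000 0.0000 0.0000
    outer loop
      vertex 20.00 0.00 0.00
      vertex 20.00 29.00 0.00
      vertex 20.00 0.00 16.00
    endloop
  endfacet
endsolid part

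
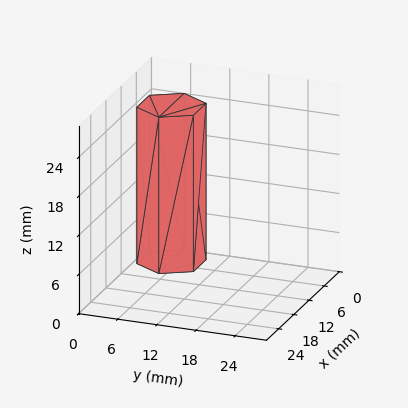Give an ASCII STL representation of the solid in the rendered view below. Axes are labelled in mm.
Reading the render: the shape is a regular 6-sided prism (a cylinder approximated with 6 flat sides), circumscribed radius ≈ 5 mm, height ≈ 24 mm (dimensions read to the nearest mm from the axis ticks). For the STL, each face is triangulated and given an outward normal.

solid part
  facet normal 0.0000 0.0000 -1.0000
    outer loop
      vertex 2.50 9.33 0.00
      vertex 7.50 9.33 0.00
      vertex 10.00 5.00 0.00
    endloop
  endfacet
  facet normal 0.0000 0.0000 -1.0000
    outer loop
      vertex 0.00 5.00 0.00
      vertex 2.50 9.33 0.00
      vertex 10.00 5.00 0.00
    endloop
  endfacet
  facet normal 0.0000 0.0000 -1.0000
    outer loop
      vertex 2.50 0.67 0.00
      vertex 0.00 5.00 0.00
      vertex 10.00 5.00 0.00
    endloop
  endfacet
  facet normal 0.0000 0.0000 -1.0000
    outer loop
      vertex 7.50 0.67 0.00
      vertex 2.50 0.67 0.00
      vertex 10.00 5.00 0.00
    endloop
  endfacet
  facet normal 0.0000 0.0000 1.0000
    outer loop
      vertex 10.00 5.00 24.00
      vertex 7.50 9.33 24.00
      vertex 2.50 9.33 24.00
    endloop
  endfacet
  facet normal 0.0000 0.0000 1.0000
    outer loop
      vertex 10.00 5.00 24.00
      vertex 2.50 9.33 24.00
      vertex 0.00 5.00 24.00
    endloop
  endfacet
  facet normal 0.0000 0.0000 1.0000
    outer loop
      vertex 10.00 5.00 24.00
      vertex 0.00 5.00 24.00
      vertex 2.50 0.67 24.00
    endloop
  endfacet
  facet normal 0.0000 0.0000 1.0000
    outer loop
      vertex 10.00 5.00 24.00
      vertex 2.50 0.67 24.00
      vertex 7.50 0.67 24.00
    endloop
  endfacet
  facet normal 0.8660 0.5000 0.0000
    outer loop
      vertex 10.00 5.00 0.00
      vertex 7.50 9.33 0.00
      vertex 7.50 9.33 24.00
    endloop
  endfacet
  facet normal 0.8660 0.5000 0.0000
    outer loop
      vertex 10.00 5.00 0.00
      vertex 7.50 9.33 24.00
      vertex 10.00 5.00 24.00
    endloop
  endfacet
  facet normal 0.0000 1.0000 0.0000
    outer loop
      vertex 7.50 9.33 0.00
      vertex 2.50 9.33 0.00
      vertex 2.50 9.33 24.00
    endloop
  endfacet
  facet normal 0.0000 1.0000 0.0000
    outer loop
      vertex 7.50 9.33 0.00
      vertex 2.50 9.33 24.00
      vertex 7.50 9.33 24.00
    endloop
  endfacet
  facet normal -0.8660 0.5000 0.0000
    outer loop
      vertex 2.50 9.33 0.00
      vertex 0.00 5.00 0.00
      vertex 0.00 5.00 24.00
    endloop
  endfacet
  facet normal -0.8660 0.5000 0.0000
    outer loop
      vertex 2.50 9.33 0.00
      vertex 0.00 5.00 24.00
      vertex 2.50 9.33 24.00
    endloop
  endfacet
  facet normal -0.8660 -0.5000 0.0000
    outer loop
      vertex 0.00 5.00 0.00
      vertex 2.50 0.67 0.00
      vertex 2.50 0.67 24.00
    endloop
  endfacet
  facet normal -0.8660 -0.5000 0.0000
    outer loop
      vertex 0.00 5.00 0.00
      vertex 2.50 0.67 24.00
      vertex 0.00 5.00 24.00
    endloop
  endfacet
  facet normal 0.0000 -1.0000 0.0000
    outer loop
      vertex 2.50 0.67 0.00
      vertex 7.50 0.67 0.00
      vertex 7.50 0.67 24.00
    endloop
  endfacet
  facet normal 0.0000 -1.0000 0.0000
    outer loop
      vertex 2.50 0.67 0.00
      vertex 7.50 0.67 24.00
      vertex 2.50 0.67 24.00
    endloop
  endfacet
  facet normal 0.8660 -0.5000 0.0000
    outer loop
      vertex 7.50 0.67 0.00
      vertex 10.00 5.00 0.00
      vertex 10.00 5.00 24.00
    endloop
  endfacet
  facet normal 0.8660 -0.5000 0.0000
    outer loop
      vertex 7.50 0.67 0.00
      vertex 10.00 5.00 24.00
      vertex 7.50 0.67 24.00
    endloop
  endfacet
endsolid part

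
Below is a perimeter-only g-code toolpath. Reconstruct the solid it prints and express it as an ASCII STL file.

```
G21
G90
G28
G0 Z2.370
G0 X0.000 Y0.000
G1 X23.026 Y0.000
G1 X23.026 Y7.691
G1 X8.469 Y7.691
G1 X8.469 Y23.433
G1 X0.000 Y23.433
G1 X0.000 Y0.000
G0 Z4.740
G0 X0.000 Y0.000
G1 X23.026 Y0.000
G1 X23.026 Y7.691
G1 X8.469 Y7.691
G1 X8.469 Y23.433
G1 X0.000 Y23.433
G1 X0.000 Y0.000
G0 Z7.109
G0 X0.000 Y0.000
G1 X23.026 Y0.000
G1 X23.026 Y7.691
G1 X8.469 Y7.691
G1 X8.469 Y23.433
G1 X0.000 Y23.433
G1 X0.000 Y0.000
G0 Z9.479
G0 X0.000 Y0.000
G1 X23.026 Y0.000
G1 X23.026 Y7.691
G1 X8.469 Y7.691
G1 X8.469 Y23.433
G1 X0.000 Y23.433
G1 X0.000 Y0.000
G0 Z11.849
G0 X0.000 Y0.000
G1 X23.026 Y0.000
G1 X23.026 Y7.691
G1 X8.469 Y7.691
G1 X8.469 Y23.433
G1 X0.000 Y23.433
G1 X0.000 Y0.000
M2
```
solid part
  facet normal 0.0000 0.0000 -1.0000
    outer loop
      vertex 23.026 7.691 0.000
      vertex 23.026 0.000 0.000
      vertex 0.000 0.000 0.000
    endloop
  endfacet
  facet normal 0.0000 0.0000 -1.0000
    outer loop
      vertex 8.469 7.691 0.000
      vertex 23.026 7.691 0.000
      vertex 0.000 0.000 0.000
    endloop
  endfacet
  facet normal 0.0000 0.0000 -1.0000
    outer loop
      vertex 8.469 23.433 0.000
      vertex 8.469 7.691 0.000
      vertex 0.000 0.000 0.000
    endloop
  endfacet
  facet normal 0.0000 0.0000 -1.0000
    outer loop
      vertex 0.000 23.433 0.000
      vertex 8.469 23.433 0.000
      vertex 0.000 0.000 0.000
    endloop
  endfacet
  facet normal 0.0000 0.0000 1.0000
    outer loop
      vertex 0.000 0.000 11.849
      vertex 23.026 0.000 11.849
      vertex 23.026 7.691 11.849
    endloop
  endfacet
  facet normal 0.0000 0.0000 1.0000
    outer loop
      vertex 0.000 0.000 11.849
      vertex 23.026 7.691 11.849
      vertex 8.469 7.691 11.849
    endloop
  endfacet
  facet normal 0.0000 0.0000 1.0000
    outer loop
      vertex 0.000 0.000 11.849
      vertex 8.469 7.691 11.849
      vertex 8.469 23.433 11.849
    endloop
  endfacet
  facet normal 0.0000 0.0000 1.0000
    outer loop
      vertex 0.000 0.000 11.849
      vertex 8.469 23.433 11.849
      vertex 0.000 23.433 11.849
    endloop
  endfacet
  facet normal 0.0000 -1.0000 0.0000
    outer loop
      vertex 0.000 0.000 0.000
      vertex 23.026 0.000 0.000
      vertex 23.026 0.000 11.849
    endloop
  endfacet
  facet normal 0.0000 -1.0000 0.0000
    outer loop
      vertex 0.000 0.000 0.000
      vertex 23.026 0.000 11.849
      vertex 0.000 0.000 11.849
    endloop
  endfacet
  facet normal 1.0000 0.0000 0.0000
    outer loop
      vertex 23.026 0.000 0.000
      vertex 23.026 7.691 0.000
      vertex 23.026 7.691 11.849
    endloop
  endfacet
  facet normal 1.0000 0.0000 0.0000
    outer loop
      vertex 23.026 0.000 0.000
      vertex 23.026 7.691 11.849
      vertex 23.026 0.000 11.849
    endloop
  endfacet
  facet normal 0.0000 1.0000 0.0000
    outer loop
      vertex 23.026 7.691 0.000
      vertex 8.469 7.691 0.000
      vertex 8.469 7.691 11.849
    endloop
  endfacet
  facet normal 0.0000 1.0000 0.0000
    outer loop
      vertex 23.026 7.691 0.000
      vertex 8.469 7.691 11.849
      vertex 23.026 7.691 11.849
    endloop
  endfacet
  facet normal 1.0000 0.0000 0.0000
    outer loop
      vertex 8.469 7.691 0.000
      vertex 8.469 23.433 0.000
      vertex 8.469 23.433 11.849
    endloop
  endfacet
  facet normal 1.0000 0.0000 0.0000
    outer loop
      vertex 8.469 7.691 0.000
      vertex 8.469 23.433 11.849
      vertex 8.469 7.691 11.849
    endloop
  endfacet
  facet normal 0.0000 1.0000 0.0000
    outer loop
      vertex 8.469 23.433 0.000
      vertex 0.000 23.433 0.000
      vertex 0.000 23.433 11.849
    endloop
  endfacet
  facet normal 0.0000 1.0000 0.0000
    outer loop
      vertex 8.469 23.433 0.000
      vertex 0.000 23.433 11.849
      vertex 8.469 23.433 11.849
    endloop
  endfacet
  facet normal -1.0000 0.0000 0.0000
    outer loop
      vertex 0.000 23.433 0.000
      vertex 0.000 0.000 0.000
      vertex 0.000 0.000 11.849
    endloop
  endfacet
  facet normal -1.0000 0.0000 0.0000
    outer loop
      vertex 0.000 23.433 0.000
      vertex 0.000 0.000 11.849
      vertex 0.000 23.433 11.849
    endloop
  endfacet
endsolid part

The G0 Z moves step by Δz≈2.370 mm. Every layer's G1 loop is the same polygon, so the solid is a straight extrusion of it from z=0 to z≈11.8. Closing with flat bottom and top caps and triangulating gives 20 facets — an L-shaped prism: outer 23 × 23.4 mm, arm thicknesses ≈ 7.69 mm (horizontal) and 8.47 mm (vertical), extruded 11.8 mm in z.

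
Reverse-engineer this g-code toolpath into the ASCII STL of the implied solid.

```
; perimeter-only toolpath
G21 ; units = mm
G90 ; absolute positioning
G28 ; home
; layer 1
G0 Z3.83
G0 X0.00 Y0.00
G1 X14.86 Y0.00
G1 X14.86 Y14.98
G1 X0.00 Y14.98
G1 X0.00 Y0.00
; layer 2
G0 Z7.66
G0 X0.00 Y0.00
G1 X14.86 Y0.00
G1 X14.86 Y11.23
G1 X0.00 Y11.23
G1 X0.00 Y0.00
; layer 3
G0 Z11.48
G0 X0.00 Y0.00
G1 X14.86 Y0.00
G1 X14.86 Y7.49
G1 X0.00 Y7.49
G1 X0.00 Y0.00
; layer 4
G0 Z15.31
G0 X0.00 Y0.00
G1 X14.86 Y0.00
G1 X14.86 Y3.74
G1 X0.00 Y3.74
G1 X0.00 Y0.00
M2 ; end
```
solid part
  facet normal 0.0000 0.0000 -1.0000
    outer loop
      vertex 14.86 18.72 0.00
      vertex 14.86 0.00 0.00
      vertex 0.00 0.00 0.00
    endloop
  endfacet
  facet normal 0.0000 0.0000 -1.0000
    outer loop
      vertex 0.00 18.72 0.00
      vertex 14.86 18.72 0.00
      vertex 0.00 0.00 0.00
    endloop
  endfacet
  facet normal 0.0000 -1.0000 0.0000
    outer loop
      vertex 0.00 0.00 0.00
      vertex 14.86 0.00 0.00
      vertex 14.86 0.00 19.14
    endloop
  endfacet
  facet normal 0.0000 -1.0000 0.0000
    outer loop
      vertex 0.00 0.00 0.00
      vertex 14.86 0.00 19.14
      vertex 0.00 0.00 19.14
    endloop
  endfacet
  facet normal 0.0000 0.7149 0.6992
    outer loop
      vertex 0.00 0.00 19.14
      vertex 14.86 0.00 19.14
      vertex 14.86 18.72 0.00
    endloop
  endfacet
  facet normal 0.0000 0.7149 0.6992
    outer loop
      vertex 0.00 0.00 19.14
      vertex 14.86 18.72 0.00
      vertex 0.00 18.72 0.00
    endloop
  endfacet
  facet normal -1.0000 0.0000 0.0000
    outer loop
      vertex 0.00 0.00 19.14
      vertex 0.00 18.72 0.00
      vertex 0.00 0.00 0.00
    endloop
  endfacet
  facet normal 1.0000 0.0000 0.0000
    outer loop
      vertex 14.86 0.00 0.00
      vertex 14.86 18.72 0.00
      vertex 14.86 0.00 19.14
    endloop
  endfacet
endsolid part

The G0 Z moves step by Δz≈3.83 mm. The G1 loops shrink linearly with z, so the solid tapers from its base footprint up to z≈19.1. Closing with a flat bottom cap and the tapered top and triangulating gives 8 facets — a wedge (ramp): 14.9 × 18.7 mm base, rising to 19.1 mm along the y=0 edge and sloping linearly to z=0 at y=18.7.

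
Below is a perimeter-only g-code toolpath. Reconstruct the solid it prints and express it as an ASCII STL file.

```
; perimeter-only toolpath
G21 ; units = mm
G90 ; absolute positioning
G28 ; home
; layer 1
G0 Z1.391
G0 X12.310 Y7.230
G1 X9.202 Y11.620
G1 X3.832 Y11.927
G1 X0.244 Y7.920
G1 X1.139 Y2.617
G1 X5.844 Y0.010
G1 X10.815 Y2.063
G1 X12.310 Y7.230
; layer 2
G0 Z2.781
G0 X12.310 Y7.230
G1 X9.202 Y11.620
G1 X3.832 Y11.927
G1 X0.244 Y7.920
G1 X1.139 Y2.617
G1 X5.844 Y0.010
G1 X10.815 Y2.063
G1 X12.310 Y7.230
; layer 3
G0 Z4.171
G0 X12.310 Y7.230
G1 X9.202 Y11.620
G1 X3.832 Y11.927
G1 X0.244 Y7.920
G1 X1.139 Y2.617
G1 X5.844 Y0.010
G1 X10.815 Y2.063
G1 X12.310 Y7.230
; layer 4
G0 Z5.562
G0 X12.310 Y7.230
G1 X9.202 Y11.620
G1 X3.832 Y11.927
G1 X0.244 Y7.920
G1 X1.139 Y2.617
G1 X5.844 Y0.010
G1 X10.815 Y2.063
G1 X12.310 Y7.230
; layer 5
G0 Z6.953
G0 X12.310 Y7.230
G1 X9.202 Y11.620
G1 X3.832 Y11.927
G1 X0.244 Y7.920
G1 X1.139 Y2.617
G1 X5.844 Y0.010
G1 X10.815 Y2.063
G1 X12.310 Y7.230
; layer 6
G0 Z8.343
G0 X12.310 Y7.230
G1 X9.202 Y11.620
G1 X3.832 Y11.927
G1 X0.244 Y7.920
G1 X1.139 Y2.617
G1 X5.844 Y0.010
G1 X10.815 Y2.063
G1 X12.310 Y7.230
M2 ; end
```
solid part
  facet normal 0.0000 0.0000 -1.0000
    outer loop
      vertex 3.832 11.927 0.000
      vertex 9.202 11.620 0.000
      vertex 12.310 7.230 0.000
    endloop
  endfacet
  facet normal 0.0000 0.0000 -1.0000
    outer loop
      vertex 0.244 7.920 0.000
      vertex 3.832 11.927 0.000
      vertex 12.310 7.230 0.000
    endloop
  endfacet
  facet normal 0.0000 0.0000 -1.0000
    outer loop
      vertex 1.139 2.617 0.000
      vertex 0.244 7.920 0.000
      vertex 12.310 7.230 0.000
    endloop
  endfacet
  facet normal 0.0000 0.0000 -1.0000
    outer loop
      vertex 5.844 0.010 0.000
      vertex 1.139 2.617 0.000
      vertex 12.310 7.230 0.000
    endloop
  endfacet
  facet normal 0.0000 0.0000 -1.0000
    outer loop
      vertex 10.815 2.063 0.000
      vertex 5.844 0.010 0.000
      vertex 12.310 7.230 0.000
    endloop
  endfacet
  facet normal 0.0000 0.0000 1.0000
    outer loop
      vertex 12.310 7.230 8.343
      vertex 9.202 11.620 8.343
      vertex 3.832 11.927 8.343
    endloop
  endfacet
  facet normal 0.0000 0.0000 1.0000
    outer loop
      vertex 12.310 7.230 8.343
      vertex 3.832 11.927 8.343
      vertex 0.244 7.920 8.343
    endloop
  endfacet
  facet normal 0.0000 0.0000 1.0000
    outer loop
      vertex 12.310 7.230 8.343
      vertex 0.244 7.920 8.343
      vertex 1.139 2.617 8.343
    endloop
  endfacet
  facet normal 0.0000 0.0000 1.0000
    outer loop
      vertex 12.310 7.230 8.343
      vertex 1.139 2.617 8.343
      vertex 5.844 0.010 8.343
    endloop
  endfacet
  facet normal 0.0000 0.0000 1.0000
    outer loop
      vertex 12.310 7.230 8.343
      vertex 5.844 0.010 8.343
      vertex 10.815 2.063 8.343
    endloop
  endfacet
  facet normal 0.8162 0.5778 0.0000
    outer loop
      vertex 12.310 7.230 0.000
      vertex 9.202 11.620 0.000
      vertex 9.202 11.620 8.343
    endloop
  endfacet
  facet normal 0.8162 0.5778 0.0000
    outer loop
      vertex 12.310 7.230 0.000
      vertex 9.202 11.620 8.343
      vertex 12.310 7.230 8.343
    endloop
  endfacet
  facet normal 0.0571 0.9984 0.0000
    outer loop
      vertex 9.202 11.620 0.000
      vertex 3.832 11.927 0.000
      vertex 3.832 11.927 8.343
    endloop
  endfacet
  facet normal 0.0571 0.9984 0.0000
    outer loop
      vertex 9.202 11.620 0.000
      vertex 3.832 11.927 8.343
      vertex 9.202 11.620 8.343
    endloop
  endfacet
  facet normal -0.7450 0.6671 0.0000
    outer loop
      vertex 3.832 11.927 0.000
      vertex 0.244 7.920 0.000
      vertex 0.244 7.920 8.343
    endloop
  endfacet
  facet normal -0.7450 0.6671 0.0000
    outer loop
      vertex 3.832 11.927 0.000
      vertex 0.244 7.920 8.343
      vertex 3.832 11.927 8.343
    endloop
  endfacet
  facet normal -0.9861 -0.1664 0.0000
    outer loop
      vertex 0.244 7.920 0.000
      vertex 1.139 2.617 0.000
      vertex 1.139 2.617 8.343
    endloop
  endfacet
  facet normal -0.9861 -0.1664 0.0000
    outer loop
      vertex 0.244 7.920 0.000
      vertex 1.139 2.617 8.343
      vertex 0.244 7.920 8.343
    endloop
  endfacet
  facet normal -0.4847 -0.8747 0.0000
    outer loop
      vertex 1.139 2.617 0.000
      vertex 5.844 0.010 0.000
      vertex 5.844 0.010 8.343
    endloop
  endfacet
  facet normal -0.4847 -0.8747 0.0000
    outer loop
      vertex 1.139 2.617 0.000
      vertex 5.844 0.010 8.343
      vertex 1.139 2.617 8.343
    endloop
  endfacet
  facet normal 0.3817 -0.9243 0.0000
    outer loop
      vertex 5.844 0.010 0.000
      vertex 10.815 2.063 0.000
      vertex 10.815 2.063 8.343
    endloop
  endfacet
  facet normal 0.3817 -0.9243 0.0000
    outer loop
      vertex 5.844 0.010 0.000
      vertex 10.815 2.063 8.343
      vertex 5.844 0.010 8.343
    endloop
  endfacet
  facet normal 0.9606 -0.2779 0.0000
    outer loop
      vertex 10.815 2.063 0.000
      vertex 12.310 7.230 0.000
      vertex 12.310 7.230 8.343
    endloop
  endfacet
  facet normal 0.9606 -0.2779 0.0000
    outer loop
      vertex 10.815 2.063 0.000
      vertex 12.310 7.230 8.343
      vertex 10.815 2.063 8.343
    endloop
  endfacet
endsolid part

The G0 Z moves step by Δz≈1.391 mm. Every layer's G1 loop is the same polygon, so the solid is a straight extrusion of it from z=0 to z≈8.34. Closing with flat bottom and top caps and triangulating gives 24 facets — a regular 7-sided prism (a cylinder approximated with 7 flat sides), circumscribed radius ≈ 6.2 mm, height ≈ 8.34 mm.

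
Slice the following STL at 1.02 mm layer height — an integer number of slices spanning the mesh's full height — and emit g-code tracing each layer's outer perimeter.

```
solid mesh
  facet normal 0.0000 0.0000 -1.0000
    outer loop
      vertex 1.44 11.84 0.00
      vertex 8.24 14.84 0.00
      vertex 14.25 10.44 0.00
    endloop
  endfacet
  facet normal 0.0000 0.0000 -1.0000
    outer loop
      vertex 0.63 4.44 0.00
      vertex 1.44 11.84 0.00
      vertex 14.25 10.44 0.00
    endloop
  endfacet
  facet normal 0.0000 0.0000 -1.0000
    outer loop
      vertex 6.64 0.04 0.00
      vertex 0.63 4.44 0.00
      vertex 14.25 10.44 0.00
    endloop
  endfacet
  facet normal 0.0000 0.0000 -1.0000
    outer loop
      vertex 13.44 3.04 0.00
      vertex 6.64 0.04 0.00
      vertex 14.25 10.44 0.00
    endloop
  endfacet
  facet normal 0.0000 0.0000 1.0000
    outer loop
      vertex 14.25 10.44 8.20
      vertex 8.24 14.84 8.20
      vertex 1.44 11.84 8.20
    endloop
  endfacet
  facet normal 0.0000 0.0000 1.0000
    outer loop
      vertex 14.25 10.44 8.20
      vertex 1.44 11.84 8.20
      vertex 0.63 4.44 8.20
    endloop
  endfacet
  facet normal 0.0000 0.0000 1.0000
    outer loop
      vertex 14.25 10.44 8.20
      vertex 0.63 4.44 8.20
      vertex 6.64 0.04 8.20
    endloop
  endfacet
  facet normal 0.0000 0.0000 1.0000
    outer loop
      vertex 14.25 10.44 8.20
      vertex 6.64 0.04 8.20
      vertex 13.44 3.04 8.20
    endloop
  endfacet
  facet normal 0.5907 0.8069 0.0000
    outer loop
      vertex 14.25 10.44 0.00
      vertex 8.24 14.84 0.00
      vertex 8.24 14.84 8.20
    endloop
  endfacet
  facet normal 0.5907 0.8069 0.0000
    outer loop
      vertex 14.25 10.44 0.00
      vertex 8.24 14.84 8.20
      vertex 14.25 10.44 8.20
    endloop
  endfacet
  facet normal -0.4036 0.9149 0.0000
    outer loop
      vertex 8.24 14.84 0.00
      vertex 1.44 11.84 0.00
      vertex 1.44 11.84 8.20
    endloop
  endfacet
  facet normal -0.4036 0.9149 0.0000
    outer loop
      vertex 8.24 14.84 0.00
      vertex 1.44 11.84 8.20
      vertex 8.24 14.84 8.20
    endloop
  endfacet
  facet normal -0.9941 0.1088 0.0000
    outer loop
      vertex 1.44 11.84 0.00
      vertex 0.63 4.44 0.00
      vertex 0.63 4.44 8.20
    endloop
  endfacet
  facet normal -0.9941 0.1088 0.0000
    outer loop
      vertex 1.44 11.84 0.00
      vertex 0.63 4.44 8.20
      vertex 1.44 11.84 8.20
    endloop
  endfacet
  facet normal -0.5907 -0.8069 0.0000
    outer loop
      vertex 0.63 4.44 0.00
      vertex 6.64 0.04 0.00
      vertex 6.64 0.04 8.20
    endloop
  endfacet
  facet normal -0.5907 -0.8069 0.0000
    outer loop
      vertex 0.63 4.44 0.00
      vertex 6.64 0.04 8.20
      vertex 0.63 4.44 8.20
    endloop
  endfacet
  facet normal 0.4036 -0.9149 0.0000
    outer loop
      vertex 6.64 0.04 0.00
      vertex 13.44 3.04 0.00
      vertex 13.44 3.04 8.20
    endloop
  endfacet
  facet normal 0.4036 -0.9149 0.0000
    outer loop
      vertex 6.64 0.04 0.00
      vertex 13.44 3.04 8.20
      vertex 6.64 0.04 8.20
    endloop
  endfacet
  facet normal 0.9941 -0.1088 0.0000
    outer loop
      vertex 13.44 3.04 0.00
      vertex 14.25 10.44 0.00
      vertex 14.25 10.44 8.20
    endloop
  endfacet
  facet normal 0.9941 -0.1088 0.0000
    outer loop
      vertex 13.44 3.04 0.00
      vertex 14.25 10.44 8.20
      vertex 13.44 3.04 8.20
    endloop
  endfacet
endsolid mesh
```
; perimeter-only toolpath
G21 ; units = mm
G90 ; absolute positioning
G28 ; home
; layer 1
G0 Z1.02
G0 X14.25 Y10.44
G1 X8.24 Y14.84
G1 X1.44 Y11.84
G1 X0.63 Y4.44
G1 X6.64 Y0.04
G1 X13.44 Y3.04
G1 X14.25 Y10.44
; layer 2
G0 Z2.05
G0 X14.25 Y10.44
G1 X8.24 Y14.84
G1 X1.44 Y11.84
G1 X0.63 Y4.44
G1 X6.64 Y0.04
G1 X13.44 Y3.04
G1 X14.25 Y10.44
; layer 3
G0 Z3.07
G0 X14.25 Y10.44
G1 X8.24 Y14.84
G1 X1.44 Y11.84
G1 X0.63 Y4.44
G1 X6.64 Y0.04
G1 X13.44 Y3.04
G1 X14.25 Y10.44
; layer 4
G0 Z4.10
G0 X14.25 Y10.44
G1 X8.24 Y14.84
G1 X1.44 Y11.84
G1 X0.63 Y4.44
G1 X6.64 Y0.04
G1 X13.44 Y3.04
G1 X14.25 Y10.44
; layer 5
G0 Z5.12
G0 X14.25 Y10.44
G1 X8.24 Y14.84
G1 X1.44 Y11.84
G1 X0.63 Y4.44
G1 X6.64 Y0.04
G1 X13.44 Y3.04
G1 X14.25 Y10.44
; layer 6
G0 Z6.15
G0 X14.25 Y10.44
G1 X8.24 Y14.84
G1 X1.44 Y11.84
G1 X0.63 Y4.44
G1 X6.64 Y0.04
G1 X13.44 Y3.04
G1 X14.25 Y10.44
; layer 7
G0 Z7.17
G0 X14.25 Y10.44
G1 X8.24 Y14.84
G1 X1.44 Y11.84
G1 X0.63 Y4.44
G1 X6.64 Y0.04
G1 X13.44 Y3.04
G1 X14.25 Y10.44
; layer 8
G0 Z8.20
G0 X14.25 Y10.44
G1 X8.24 Y14.84
G1 X1.44 Y11.84
G1 X0.63 Y4.44
G1 X6.64 Y0.04
G1 X13.44 Y3.04
G1 X14.25 Y10.44
M2 ; end

The solid is a regular 6-sided prism (a cylinder approximated with 6 flat sides), circumscribed radius ≈ 7.44 mm, height ≈ 8.2 mm. Slicing at Δz = 1.02 mm — 8 equal slices spanning the solid's height, so layer i sits at z = i·h/8 — gives 8 non-empty perimeters. Each is a 6-segment closed polygon; G0 lifts to the layer z and rapids to the start vertex, then G1 traces the edges.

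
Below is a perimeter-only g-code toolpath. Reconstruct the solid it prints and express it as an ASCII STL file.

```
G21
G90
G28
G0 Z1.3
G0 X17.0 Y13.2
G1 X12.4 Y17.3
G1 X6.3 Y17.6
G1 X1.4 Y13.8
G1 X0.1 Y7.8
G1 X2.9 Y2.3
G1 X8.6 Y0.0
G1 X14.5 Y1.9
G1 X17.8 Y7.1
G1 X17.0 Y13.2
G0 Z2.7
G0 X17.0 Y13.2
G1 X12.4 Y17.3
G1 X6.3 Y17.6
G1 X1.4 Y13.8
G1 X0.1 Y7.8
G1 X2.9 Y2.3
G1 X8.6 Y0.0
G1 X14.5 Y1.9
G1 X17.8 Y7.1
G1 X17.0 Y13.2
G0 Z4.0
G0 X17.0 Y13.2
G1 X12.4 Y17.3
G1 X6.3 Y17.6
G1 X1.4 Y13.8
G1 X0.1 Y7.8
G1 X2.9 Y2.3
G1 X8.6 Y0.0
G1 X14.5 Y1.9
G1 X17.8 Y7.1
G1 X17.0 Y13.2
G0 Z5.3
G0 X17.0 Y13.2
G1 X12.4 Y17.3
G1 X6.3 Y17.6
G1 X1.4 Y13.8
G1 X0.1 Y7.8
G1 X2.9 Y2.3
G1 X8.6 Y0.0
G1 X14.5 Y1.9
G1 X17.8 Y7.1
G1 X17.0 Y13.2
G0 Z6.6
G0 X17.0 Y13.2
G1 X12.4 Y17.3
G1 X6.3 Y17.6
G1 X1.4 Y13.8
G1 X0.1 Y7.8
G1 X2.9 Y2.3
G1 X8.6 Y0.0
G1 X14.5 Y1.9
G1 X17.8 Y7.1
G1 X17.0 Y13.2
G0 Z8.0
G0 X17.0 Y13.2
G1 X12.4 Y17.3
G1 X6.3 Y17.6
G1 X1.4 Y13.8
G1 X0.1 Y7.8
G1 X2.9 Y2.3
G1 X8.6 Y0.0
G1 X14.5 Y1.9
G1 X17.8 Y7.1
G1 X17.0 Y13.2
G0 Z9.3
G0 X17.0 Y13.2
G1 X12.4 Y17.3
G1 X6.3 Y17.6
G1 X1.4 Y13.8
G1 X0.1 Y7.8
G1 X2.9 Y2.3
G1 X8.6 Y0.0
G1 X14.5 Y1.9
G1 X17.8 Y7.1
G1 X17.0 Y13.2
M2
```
solid part
  facet normal 0.0000 0.0000 -1.0000
    outer loop
      vertex 6.3 17.6 0.0
      vertex 12.4 17.3 0.0
      vertex 17.0 13.2 0.0
    endloop
  endfacet
  facet normal 0.0000 0.0000 -1.0000
    outer loop
      vertex 1.4 13.8 0.0
      vertex 6.3 17.6 0.0
      vertex 17.0 13.2 0.0
    endloop
  endfacet
  facet normal 0.0000 0.0000 -1.0000
    outer loop
      vertex 0.1 7.8 0.0
      vertex 1.4 13.8 0.0
      vertex 17.0 13.2 0.0
    endloop
  endfacet
  facet normal 0.0000 0.0000 -1.0000
    outer loop
      vertex 2.9 2.3 0.0
      vertex 0.1 7.8 0.0
      vertex 17.0 13.2 0.0
    endloop
  endfacet
  facet normal 0.0000 0.0000 -1.0000
    outer loop
      vertex 8.6 0.0 0.0
      vertex 2.9 2.3 0.0
      vertex 17.0 13.2 0.0
    endloop
  endfacet
  facet normal 0.0000 0.0000 -1.0000
    outer loop
      vertex 14.5 1.9 0.0
      vertex 8.6 0.0 0.0
      vertex 17.0 13.2 0.0
    endloop
  endfacet
  facet normal 0.0000 0.0000 -1.0000
    outer loop
      vertex 17.8 7.1 0.0
      vertex 14.5 1.9 0.0
      vertex 17.0 13.2 0.0
    endloop
  endfacet
  facet normal 0.0000 0.0000 1.0000
    outer loop
      vertex 17.0 13.2 9.3
      vertex 12.4 17.3 9.3
      vertex 6.3 17.6 9.3
    endloop
  endfacet
  facet normal 0.0000 0.0000 1.0000
    outer loop
      vertex 17.0 13.2 9.3
      vertex 6.3 17.6 9.3
      vertex 1.4 13.8 9.3
    endloop
  endfacet
  facet normal 0.0000 0.0000 1.0000
    outer loop
      vertex 17.0 13.2 9.3
      vertex 1.4 13.8 9.3
      vertex 0.1 7.8 9.3
    endloop
  endfacet
  facet normal 0.0000 0.0000 1.0000
    outer loop
      vertex 17.0 13.2 9.3
      vertex 0.1 7.8 9.3
      vertex 2.9 2.3 9.3
    endloop
  endfacet
  facet normal 0.0000 0.0000 1.0000
    outer loop
      vertex 17.0 13.2 9.3
      vertex 2.9 2.3 9.3
      vertex 8.6 0.0 9.3
    endloop
  endfacet
  facet normal 0.0000 0.0000 1.0000
    outer loop
      vertex 17.0 13.2 9.3
      vertex 8.6 0.0 9.3
      vertex 14.5 1.9 9.3
    endloop
  endfacet
  facet normal 0.0000 0.0000 1.0000
    outer loop
      vertex 17.0 13.2 9.3
      vertex 14.5 1.9 9.3
      vertex 17.8 7.1 9.3
    endloop
  endfacet
  facet normal 0.6654 0.7465 0.0000
    outer loop
      vertex 17.0 13.2 0.0
      vertex 12.4 17.3 0.0
      vertex 12.4 17.3 9.3
    endloop
  endfacet
  facet normal 0.6654 0.7465 0.0000
    outer loop
      vertex 17.0 13.2 0.0
      vertex 12.4 17.3 9.3
      vertex 17.0 13.2 9.3
    endloop
  endfacet
  facet normal 0.0491 0.9988 0.0000
    outer loop
      vertex 12.4 17.3 0.0
      vertex 6.3 17.6 0.0
      vertex 6.3 17.6 9.3
    endloop
  endfacet
  facet normal 0.0491 0.9988 0.0000
    outer loop
      vertex 12.4 17.3 0.0
      vertex 6.3 17.6 9.3
      vertex 12.4 17.3 9.3
    endloop
  endfacet
  facet normal -0.6128 0.7902 0.0000
    outer loop
      vertex 6.3 17.6 0.0
      vertex 1.4 13.8 0.0
      vertex 1.4 13.8 9.3
    endloop
  endfacet
  facet normal -0.6128 0.7902 0.0000
    outer loop
      vertex 6.3 17.6 0.0
      vertex 1.4 13.8 9.3
      vertex 6.3 17.6 9.3
    endloop
  endfacet
  facet normal -0.9773 0.2118 0.0000
    outer loop
      vertex 1.4 13.8 0.0
      vertex 0.1 7.8 0.0
      vertex 0.1 7.8 9.3
    endloop
  endfacet
  facet normal -0.9773 0.2118 0.0000
    outer loop
      vertex 1.4 13.8 0.0
      vertex 0.1 7.8 9.3
      vertex 1.4 13.8 9.3
    endloop
  endfacet
  facet normal -0.8912 -0.4537 0.0000
    outer loop
      vertex 0.1 7.8 0.0
      vertex 2.9 2.3 0.0
      vertex 2.9 2.3 9.3
    endloop
  endfacet
  facet normal -0.8912 -0.4537 0.0000
    outer loop
      vertex 0.1 7.8 0.0
      vertex 2.9 2.3 9.3
      vertex 0.1 7.8 9.3
    endloop
  endfacet
  facet normal -0.3742 -0.9274 0.0000
    outer loop
      vertex 2.9 2.3 0.0
      vertex 8.6 0.0 0.0
      vertex 8.6 0.0 9.3
    endloop
  endfacet
  facet normal -0.3742 -0.9274 0.0000
    outer loop
      vertex 2.9 2.3 0.0
      vertex 8.6 0.0 9.3
      vertex 2.9 2.3 9.3
    endloop
  endfacet
  facet normal 0.3065 -0.9519 0.0000
    outer loop
      vertex 8.6 0.0 0.0
      vertex 14.5 1.9 0.0
      vertex 14.5 1.9 9.3
    endloop
  endfacet
  facet normal 0.3065 -0.9519 0.0000
    outer loop
      vertex 8.6 0.0 0.0
      vertex 14.5 1.9 9.3
      vertex 8.6 0.0 9.3
    endloop
  endfacet
  facet normal 0.8443 -0.5358 0.0000
    outer loop
      vertex 14.5 1.9 0.0
      vertex 17.8 7.1 0.0
      vertex 17.8 7.1 9.3
    endloop
  endfacet
  facet normal 0.8443 -0.5358 0.0000
    outer loop
      vertex 14.5 1.9 0.0
      vertex 17.8 7.1 9.3
      vertex 14.5 1.9 9.3
    endloop
  endfacet
  facet normal 0.9915 0.1300 0.0000
    outer loop
      vertex 17.8 7.1 0.0
      vertex 17.0 13.2 0.0
      vertex 17.0 13.2 9.3
    endloop
  endfacet
  facet normal 0.9915 0.1300 0.0000
    outer loop
      vertex 17.8 7.1 0.0
      vertex 17.0 13.2 9.3
      vertex 17.8 7.1 9.3
    endloop
  endfacet
endsolid part

The G0 Z moves step by Δz≈1.3 mm. Every layer's G1 loop is the same polygon, so the solid is a straight extrusion of it from z=0 to z≈9.3. Closing with flat bottom and top caps and triangulating gives 32 facets — a regular 9-sided prism (a cylinder approximated with 9 flat sides), circumscribed radius ≈ 9 mm, height ≈ 9.3 mm.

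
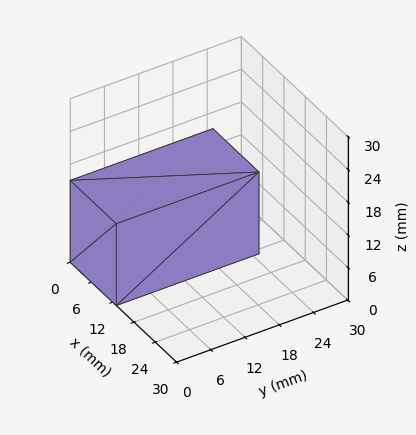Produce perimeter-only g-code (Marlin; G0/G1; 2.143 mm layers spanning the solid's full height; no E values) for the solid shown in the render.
Reading the render: the shape is a rectangular box, roughly 13 × 25 mm footprint and 15 mm tall (dimensions read to the nearest mm from the axis ticks). For the g-code, the solid's height is divided into equal slices at the stated Δz and each level perimeter traced with G1 moves after a G0 lift.

; perimeter-only toolpath
G21 ; units = mm
G90 ; absolute positioning
G28 ; home
; layer 1
G0 Z2.143
G0 X0.000 Y0.000
G1 X13.000 Y0.000
G1 X13.000 Y25.000
G1 X0.000 Y25.000
G1 X0.000 Y0.000
; layer 2
G0 Z4.286
G0 X0.000 Y0.000
G1 X13.000 Y0.000
G1 X13.000 Y25.000
G1 X0.000 Y25.000
G1 X0.000 Y0.000
; layer 3
G0 Z6.429
G0 X0.000 Y0.000
G1 X13.000 Y0.000
G1 X13.000 Y25.000
G1 X0.000 Y25.000
G1 X0.000 Y0.000
; layer 4
G0 Z8.571
G0 X0.000 Y0.000
G1 X13.000 Y0.000
G1 X13.000 Y25.000
G1 X0.000 Y25.000
G1 X0.000 Y0.000
; layer 5
G0 Z10.714
G0 X0.000 Y0.000
G1 X13.000 Y0.000
G1 X13.000 Y25.000
G1 X0.000 Y25.000
G1 X0.000 Y0.000
; layer 6
G0 Z12.857
G0 X0.000 Y0.000
G1 X13.000 Y0.000
G1 X13.000 Y25.000
G1 X0.000 Y25.000
G1 X0.000 Y0.000
; layer 7
G0 Z15.000
G0 X0.000 Y0.000
G1 X13.000 Y0.000
G1 X13.000 Y25.000
G1 X0.000 Y25.000
G1 X0.000 Y0.000
M2 ; end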